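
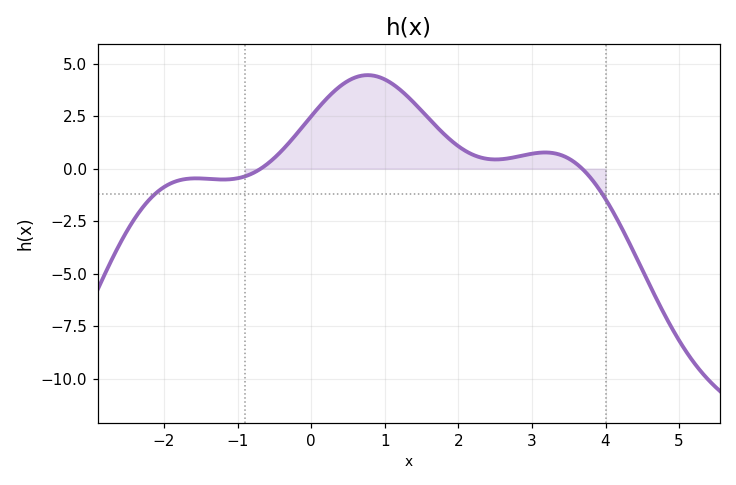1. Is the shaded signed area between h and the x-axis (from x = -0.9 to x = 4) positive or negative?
positive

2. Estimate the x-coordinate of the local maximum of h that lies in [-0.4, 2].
0.765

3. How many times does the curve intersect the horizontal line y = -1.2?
2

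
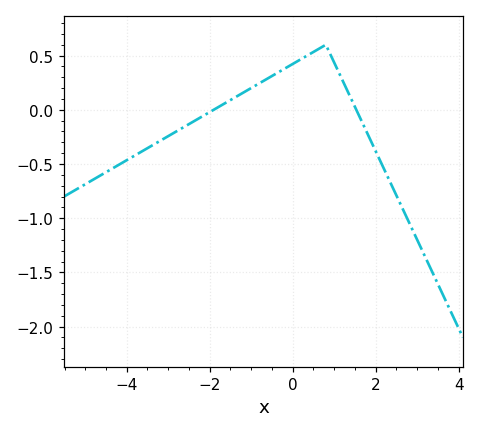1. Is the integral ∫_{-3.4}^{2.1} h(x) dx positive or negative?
positive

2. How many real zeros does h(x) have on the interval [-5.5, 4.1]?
2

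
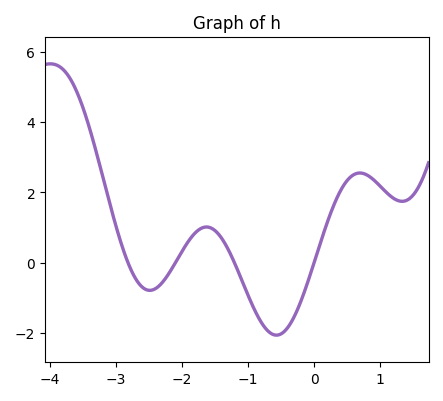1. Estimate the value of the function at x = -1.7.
1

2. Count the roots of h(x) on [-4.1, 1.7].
4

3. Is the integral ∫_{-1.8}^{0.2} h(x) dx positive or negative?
negative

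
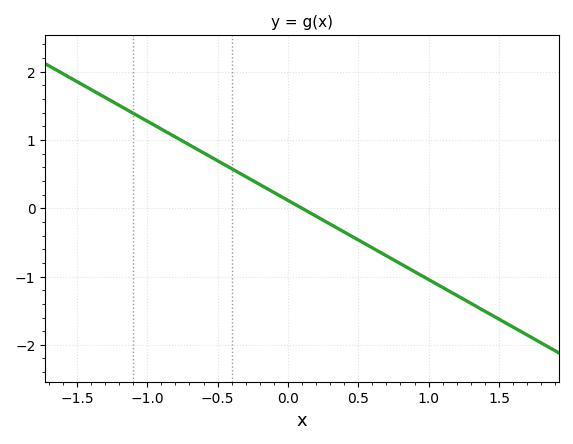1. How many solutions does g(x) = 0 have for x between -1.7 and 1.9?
1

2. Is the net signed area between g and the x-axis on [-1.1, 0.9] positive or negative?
positive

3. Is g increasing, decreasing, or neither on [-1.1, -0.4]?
decreasing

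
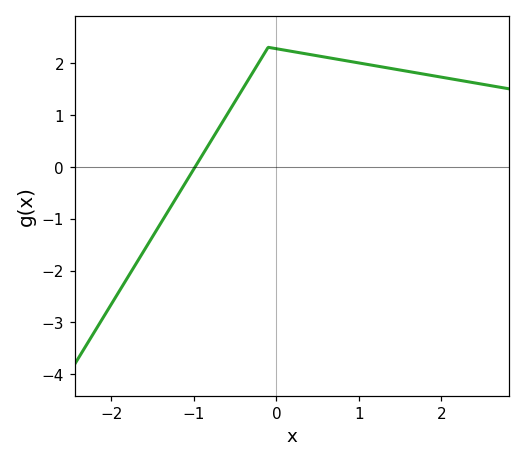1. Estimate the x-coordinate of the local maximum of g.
-0.1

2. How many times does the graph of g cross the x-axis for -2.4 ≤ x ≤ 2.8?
1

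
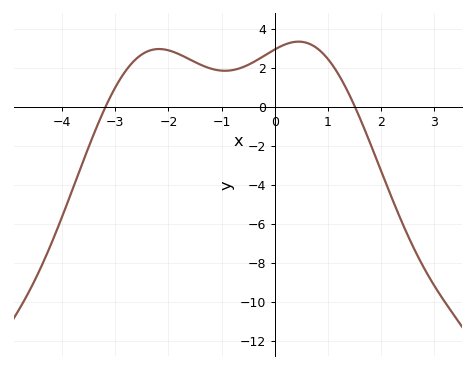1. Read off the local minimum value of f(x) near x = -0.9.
1.85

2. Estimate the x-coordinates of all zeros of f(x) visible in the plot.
-3.18, 1.51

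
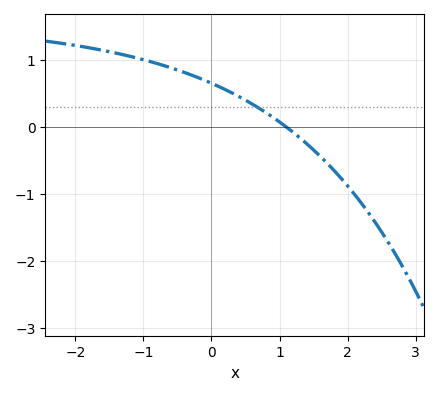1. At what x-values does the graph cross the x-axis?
1.1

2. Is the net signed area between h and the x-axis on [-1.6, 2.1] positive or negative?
positive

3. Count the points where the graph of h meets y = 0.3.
1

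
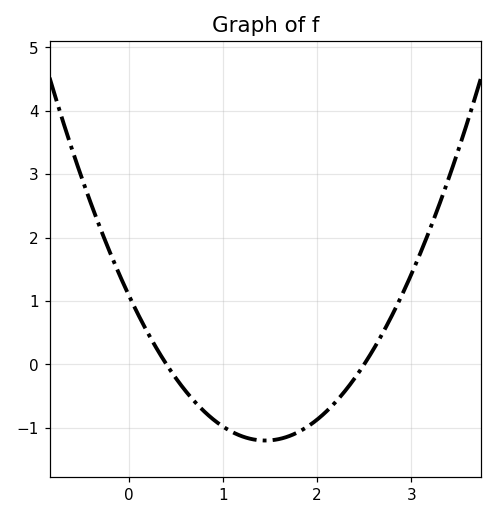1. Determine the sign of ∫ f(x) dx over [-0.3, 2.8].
negative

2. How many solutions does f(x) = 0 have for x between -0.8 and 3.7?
2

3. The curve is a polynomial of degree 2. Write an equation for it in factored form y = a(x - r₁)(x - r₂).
y = 1.09(x - 0.4)(x - 2.5)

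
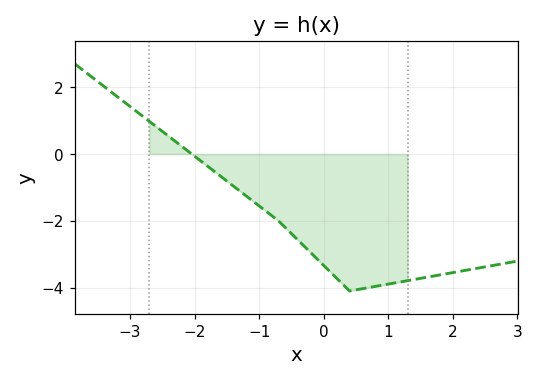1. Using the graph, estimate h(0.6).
-4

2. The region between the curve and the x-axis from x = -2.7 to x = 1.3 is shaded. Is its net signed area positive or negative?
negative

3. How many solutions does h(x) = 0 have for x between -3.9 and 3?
1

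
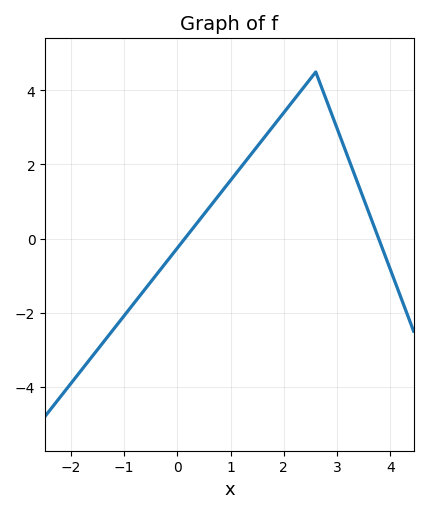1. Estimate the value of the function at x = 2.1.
3.59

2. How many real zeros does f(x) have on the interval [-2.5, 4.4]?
2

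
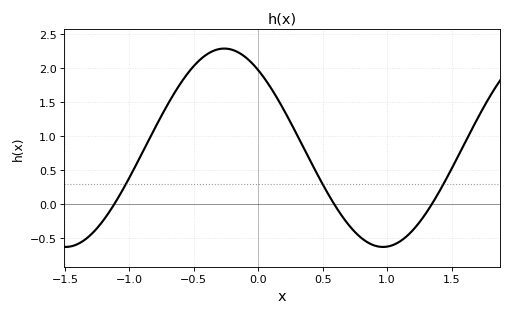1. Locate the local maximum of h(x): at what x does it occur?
-0.25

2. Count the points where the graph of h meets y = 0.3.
3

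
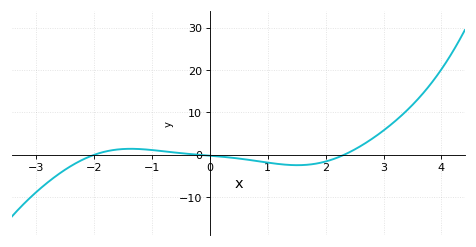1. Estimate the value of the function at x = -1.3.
1.4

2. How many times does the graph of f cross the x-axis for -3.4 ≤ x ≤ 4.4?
3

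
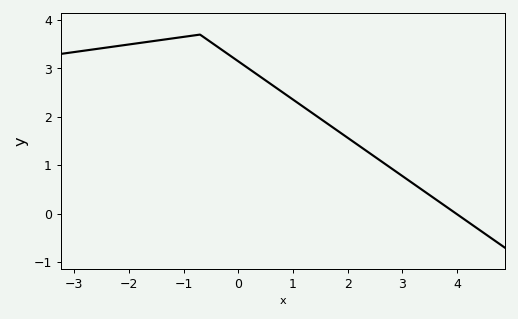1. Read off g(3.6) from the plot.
0.301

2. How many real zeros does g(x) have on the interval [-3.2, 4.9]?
1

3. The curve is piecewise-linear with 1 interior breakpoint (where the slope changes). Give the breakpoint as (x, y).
(-0.7, 3.7)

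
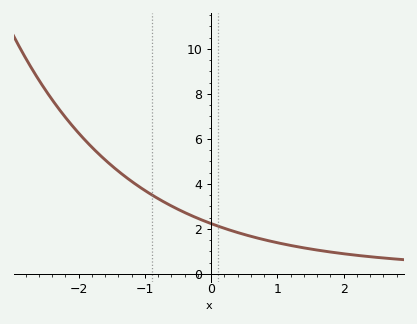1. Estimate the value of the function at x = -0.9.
3.52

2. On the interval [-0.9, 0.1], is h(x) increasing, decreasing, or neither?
decreasing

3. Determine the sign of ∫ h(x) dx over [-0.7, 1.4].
positive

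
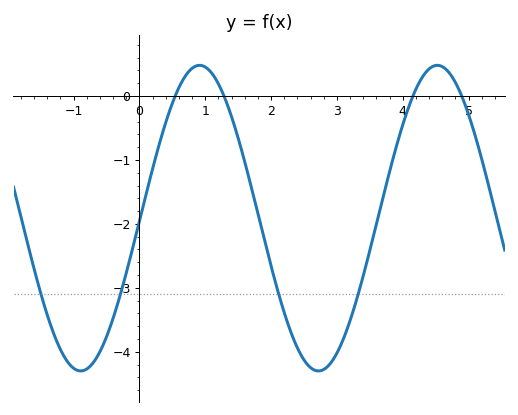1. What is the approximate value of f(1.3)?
-0.037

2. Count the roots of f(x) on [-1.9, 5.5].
4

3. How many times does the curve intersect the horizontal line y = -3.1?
4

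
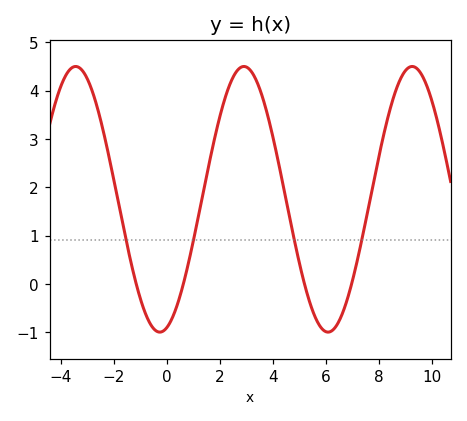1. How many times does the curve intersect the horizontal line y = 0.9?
4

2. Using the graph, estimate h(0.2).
-0.704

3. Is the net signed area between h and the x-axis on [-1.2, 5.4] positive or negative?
positive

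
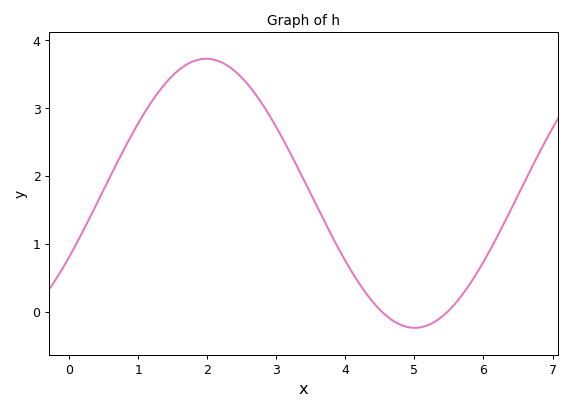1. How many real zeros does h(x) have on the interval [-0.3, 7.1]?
2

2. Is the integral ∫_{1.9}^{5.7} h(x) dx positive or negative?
positive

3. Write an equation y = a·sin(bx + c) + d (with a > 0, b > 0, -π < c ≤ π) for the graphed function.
y = 1.98sin(1x - 0.49) + 1.75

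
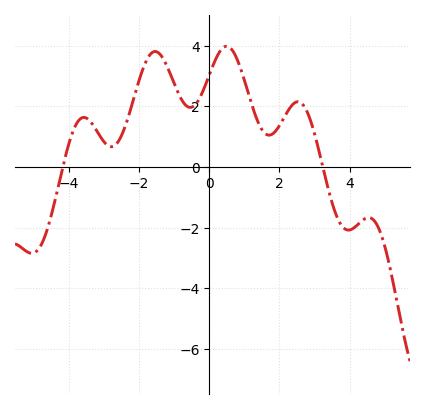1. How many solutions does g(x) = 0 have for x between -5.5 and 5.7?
2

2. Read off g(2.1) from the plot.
1.56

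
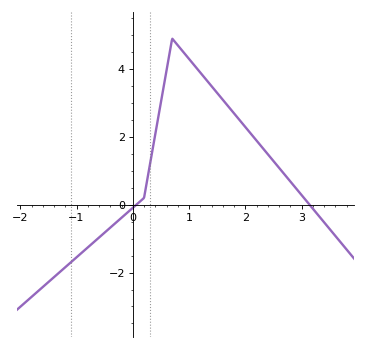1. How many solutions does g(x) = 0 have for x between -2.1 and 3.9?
2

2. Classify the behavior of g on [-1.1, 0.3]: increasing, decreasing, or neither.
increasing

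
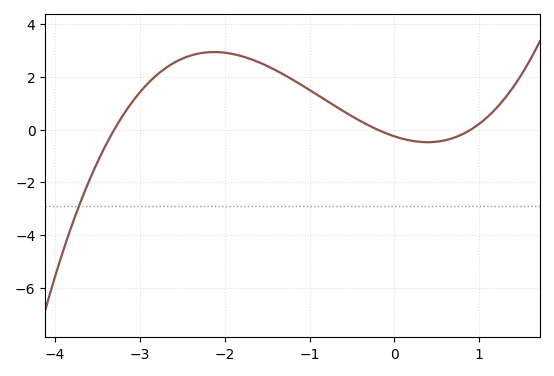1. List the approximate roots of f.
-3.3, -0.2, 0.9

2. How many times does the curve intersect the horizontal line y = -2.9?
1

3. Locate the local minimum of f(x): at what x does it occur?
0.4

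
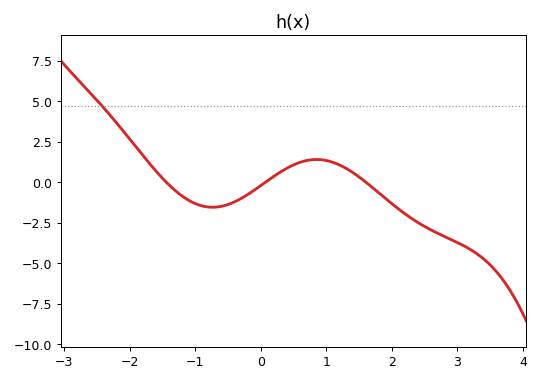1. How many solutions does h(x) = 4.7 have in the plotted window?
1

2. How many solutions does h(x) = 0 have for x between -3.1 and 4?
3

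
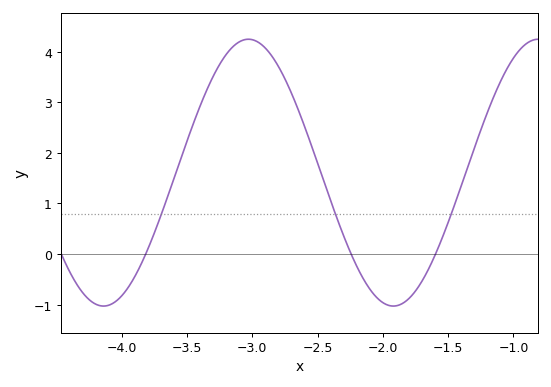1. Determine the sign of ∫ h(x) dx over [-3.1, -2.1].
positive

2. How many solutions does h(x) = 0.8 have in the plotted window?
3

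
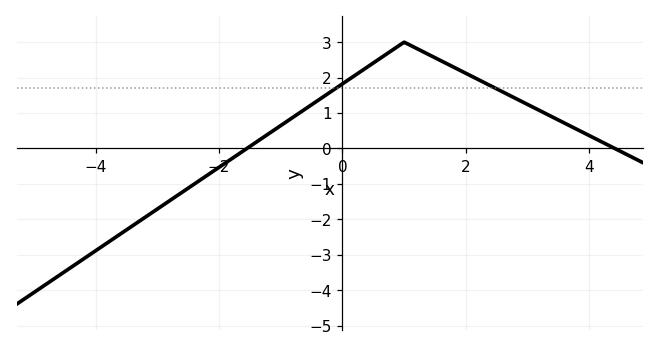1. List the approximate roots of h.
-1.55, 4.41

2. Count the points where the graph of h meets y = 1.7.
2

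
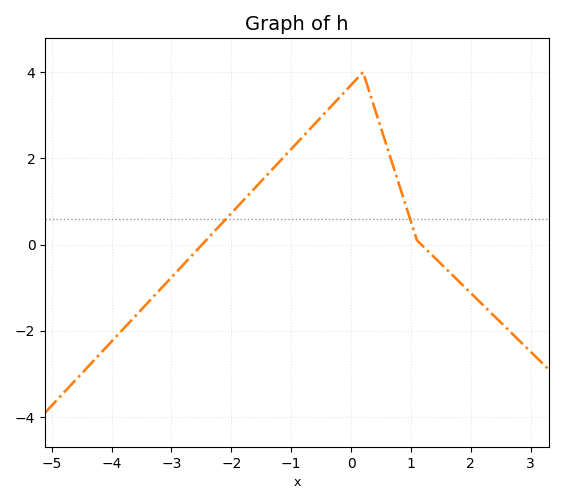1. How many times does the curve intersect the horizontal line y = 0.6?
2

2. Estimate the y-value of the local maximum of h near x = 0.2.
4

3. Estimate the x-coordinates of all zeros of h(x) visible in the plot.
-2.4, 1.2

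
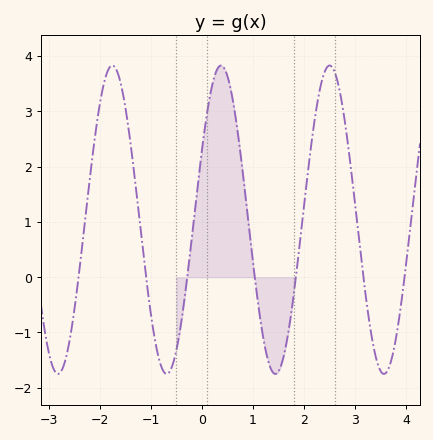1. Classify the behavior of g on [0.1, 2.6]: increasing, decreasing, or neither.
neither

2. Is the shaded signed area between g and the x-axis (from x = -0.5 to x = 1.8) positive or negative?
positive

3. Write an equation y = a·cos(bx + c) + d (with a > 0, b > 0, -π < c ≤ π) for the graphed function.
y = 2.79cos(2.95x - 1.1) + 1.04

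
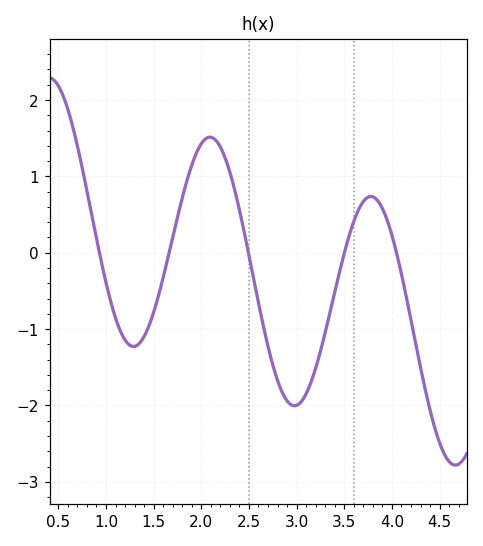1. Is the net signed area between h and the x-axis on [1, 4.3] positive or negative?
negative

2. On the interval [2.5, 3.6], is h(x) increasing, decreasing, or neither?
neither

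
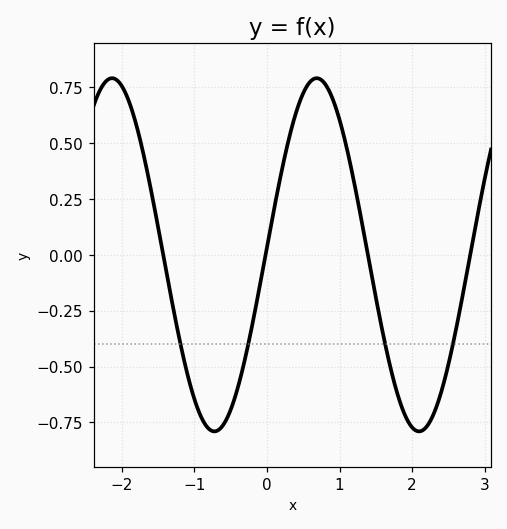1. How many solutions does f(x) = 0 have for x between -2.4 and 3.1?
4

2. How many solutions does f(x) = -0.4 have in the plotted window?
4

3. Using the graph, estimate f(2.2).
-0.768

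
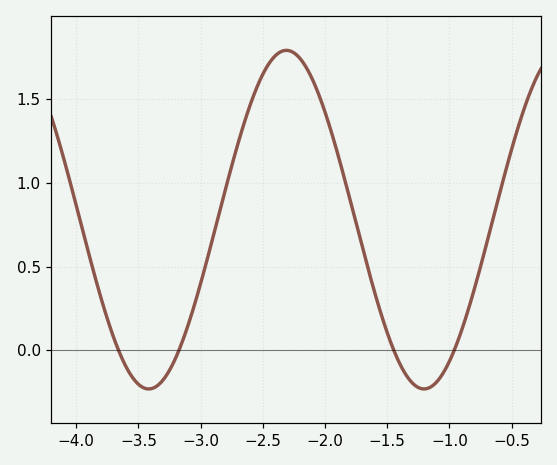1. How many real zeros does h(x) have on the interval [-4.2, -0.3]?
4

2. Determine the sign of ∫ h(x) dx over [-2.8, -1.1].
positive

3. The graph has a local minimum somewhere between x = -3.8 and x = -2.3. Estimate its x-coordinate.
-3.4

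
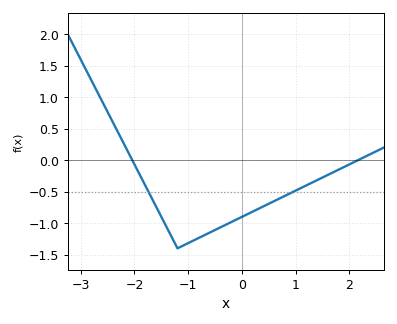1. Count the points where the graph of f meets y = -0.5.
2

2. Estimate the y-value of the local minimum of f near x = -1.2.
-1.4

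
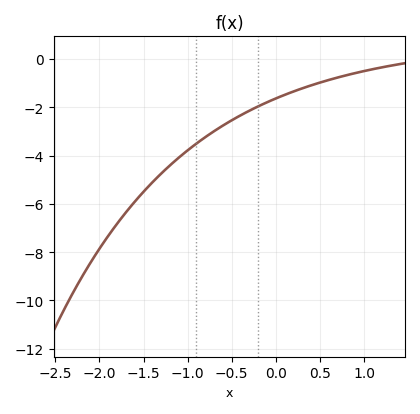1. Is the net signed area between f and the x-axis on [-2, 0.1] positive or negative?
negative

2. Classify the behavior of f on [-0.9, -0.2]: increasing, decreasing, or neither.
increasing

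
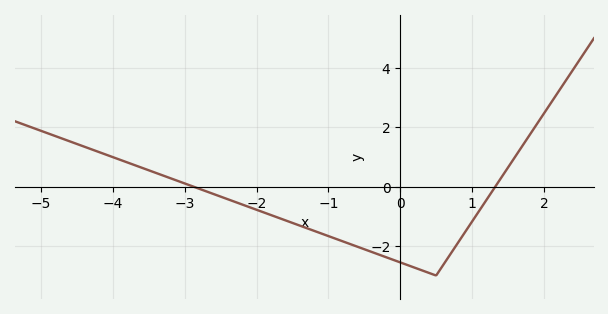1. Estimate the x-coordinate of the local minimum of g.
0.6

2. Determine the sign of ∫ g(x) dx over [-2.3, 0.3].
negative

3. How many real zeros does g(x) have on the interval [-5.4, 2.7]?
2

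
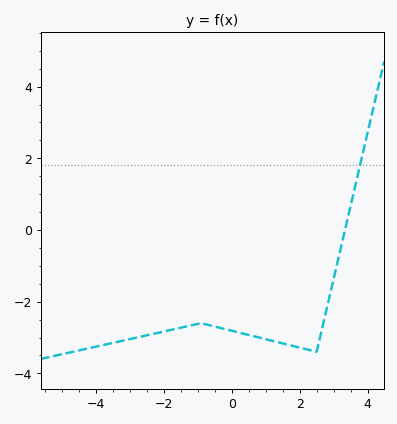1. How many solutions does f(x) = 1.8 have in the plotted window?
1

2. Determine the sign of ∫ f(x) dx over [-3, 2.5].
negative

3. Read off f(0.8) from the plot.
-3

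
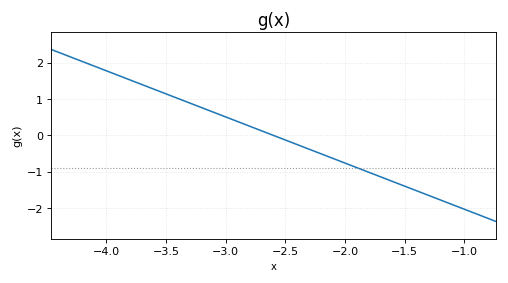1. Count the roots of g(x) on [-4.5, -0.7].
1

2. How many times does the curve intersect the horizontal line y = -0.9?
1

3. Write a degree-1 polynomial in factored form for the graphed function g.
y = -1.27(x + 2.6)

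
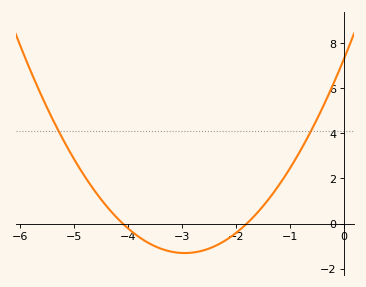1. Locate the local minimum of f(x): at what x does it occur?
-2.9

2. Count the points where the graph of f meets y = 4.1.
2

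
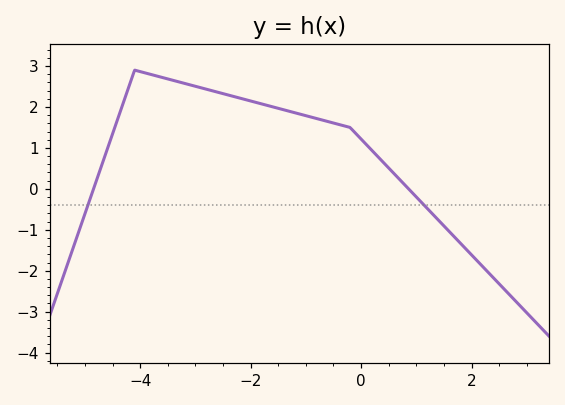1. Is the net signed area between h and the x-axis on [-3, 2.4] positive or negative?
positive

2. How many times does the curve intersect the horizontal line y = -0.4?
2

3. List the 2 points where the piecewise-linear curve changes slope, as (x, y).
(-4.1, 2.9); (-0.2, 1.5)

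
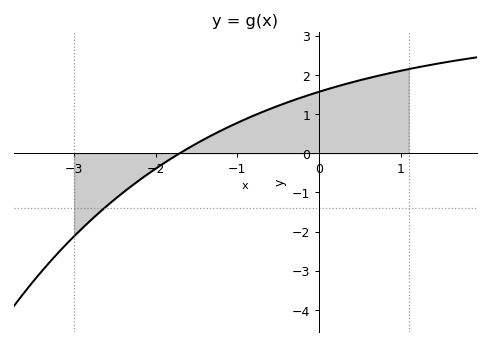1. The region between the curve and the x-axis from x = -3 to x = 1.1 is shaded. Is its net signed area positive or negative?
positive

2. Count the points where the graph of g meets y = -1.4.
1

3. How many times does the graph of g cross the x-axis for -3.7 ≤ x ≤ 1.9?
1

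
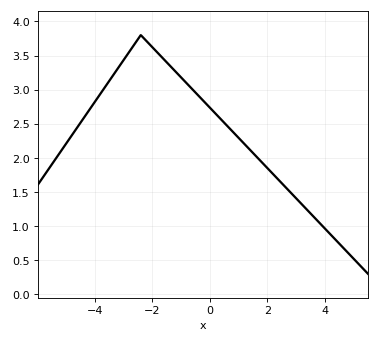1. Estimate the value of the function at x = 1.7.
1.98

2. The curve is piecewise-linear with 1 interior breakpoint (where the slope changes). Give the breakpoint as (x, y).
(-2.4, 3.8)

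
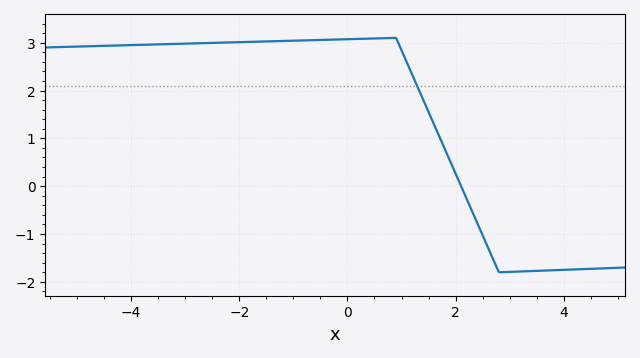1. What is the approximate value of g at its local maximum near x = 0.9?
3.1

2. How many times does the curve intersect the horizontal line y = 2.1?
1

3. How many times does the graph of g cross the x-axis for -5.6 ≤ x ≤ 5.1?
1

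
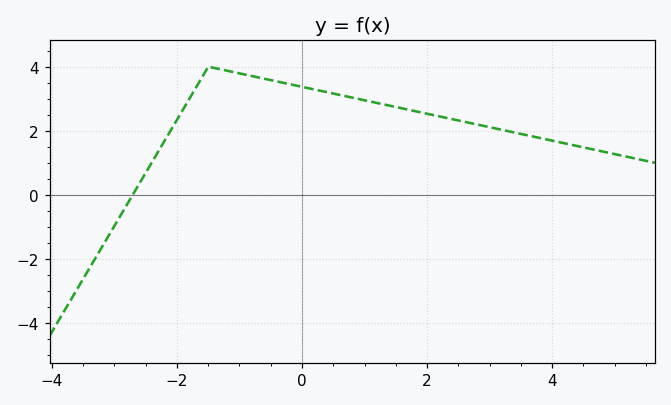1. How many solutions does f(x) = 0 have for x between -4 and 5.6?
1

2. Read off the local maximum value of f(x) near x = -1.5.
4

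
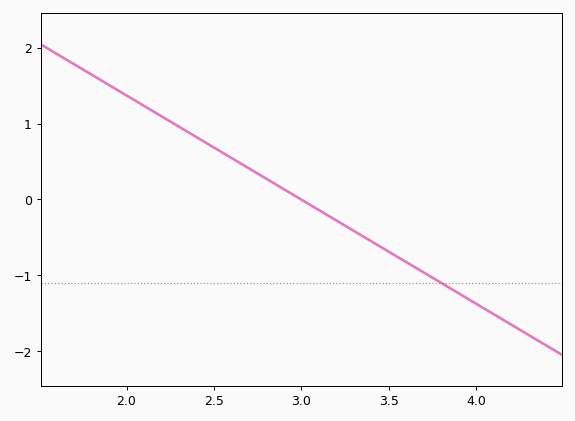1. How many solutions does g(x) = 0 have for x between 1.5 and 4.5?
1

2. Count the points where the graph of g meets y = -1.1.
1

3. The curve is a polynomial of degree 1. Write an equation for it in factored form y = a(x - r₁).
y = -1.37(x - 3)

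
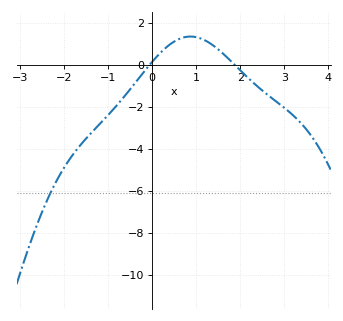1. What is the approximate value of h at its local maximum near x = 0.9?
1.4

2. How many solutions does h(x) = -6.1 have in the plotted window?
1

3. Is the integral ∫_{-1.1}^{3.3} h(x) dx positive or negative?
negative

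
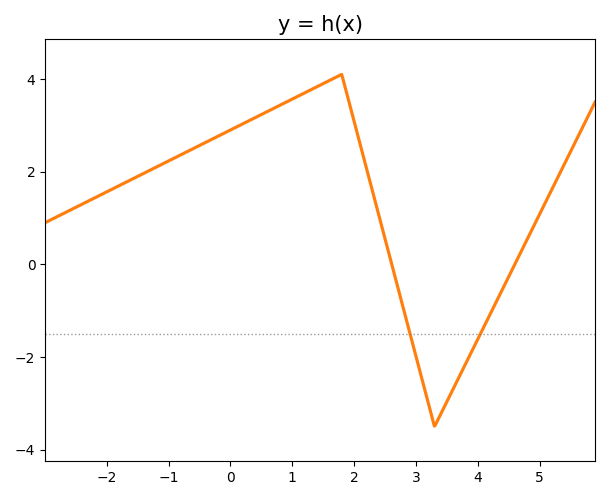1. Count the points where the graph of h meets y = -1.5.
2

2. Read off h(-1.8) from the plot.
1.7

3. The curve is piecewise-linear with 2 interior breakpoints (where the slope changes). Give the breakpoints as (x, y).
(1.8, 4.1); (3.3, -3.5)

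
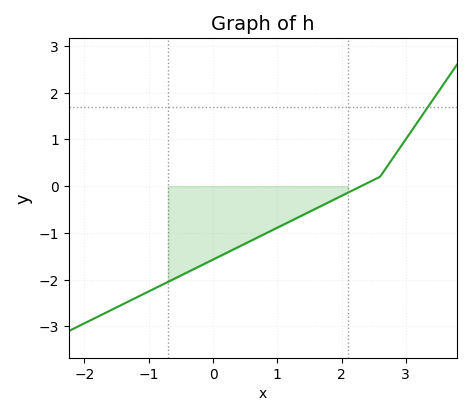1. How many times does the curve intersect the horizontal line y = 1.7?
1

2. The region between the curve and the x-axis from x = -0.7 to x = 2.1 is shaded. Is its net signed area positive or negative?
negative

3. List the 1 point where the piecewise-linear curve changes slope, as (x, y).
(2.6, 0.2)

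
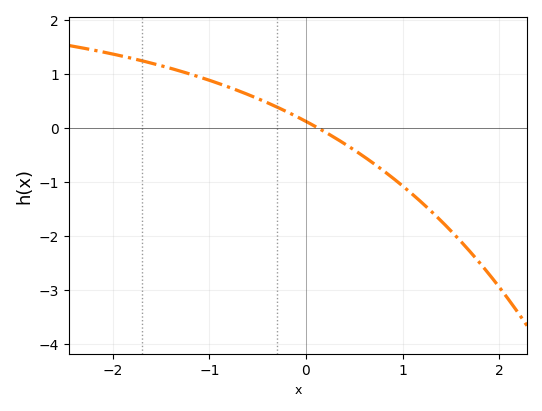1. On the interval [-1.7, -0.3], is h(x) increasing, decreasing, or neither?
decreasing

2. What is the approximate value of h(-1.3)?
1.1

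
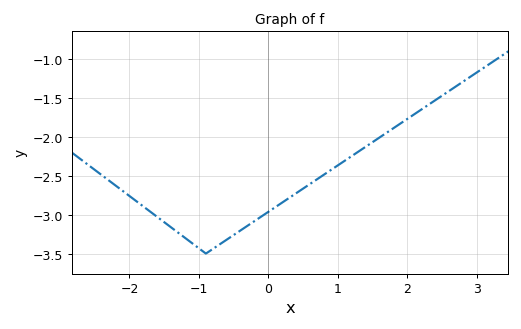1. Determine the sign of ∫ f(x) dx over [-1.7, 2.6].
negative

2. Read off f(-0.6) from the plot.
-3.3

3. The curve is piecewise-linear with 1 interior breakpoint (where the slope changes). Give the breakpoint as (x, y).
(-0.9, -3.5)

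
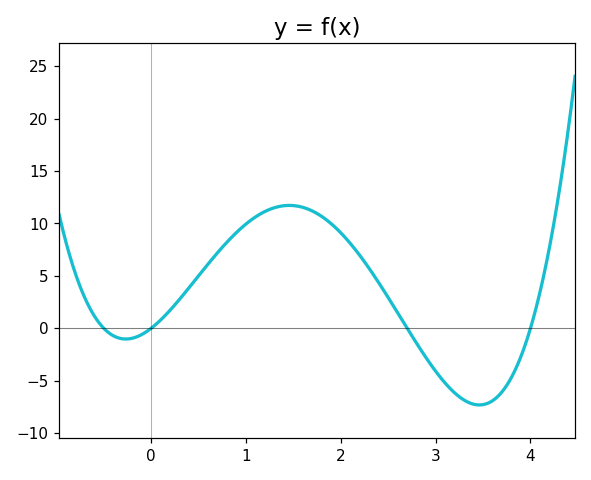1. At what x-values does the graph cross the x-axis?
-0.5, 0, 2.7, 4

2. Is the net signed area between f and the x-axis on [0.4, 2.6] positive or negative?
positive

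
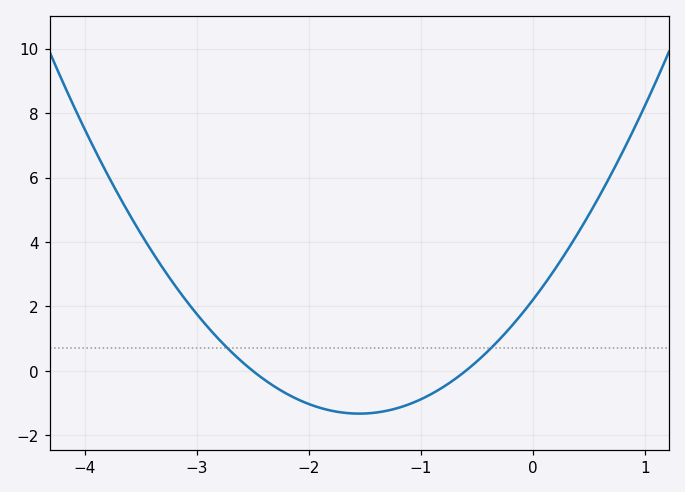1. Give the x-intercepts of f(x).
-2.5, -0.6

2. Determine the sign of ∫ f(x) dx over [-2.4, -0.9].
negative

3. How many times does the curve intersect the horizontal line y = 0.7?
2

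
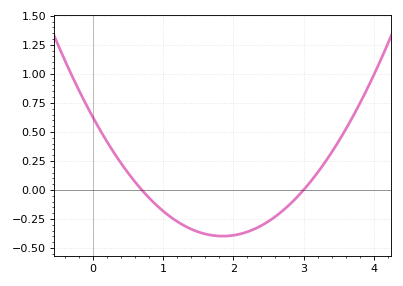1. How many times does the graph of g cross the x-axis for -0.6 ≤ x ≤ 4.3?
2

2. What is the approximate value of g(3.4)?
0.32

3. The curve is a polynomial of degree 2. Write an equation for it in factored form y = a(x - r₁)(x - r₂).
y = 0.3(x - 0.7)(x - 3)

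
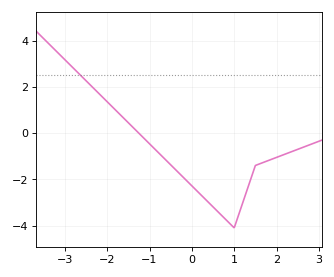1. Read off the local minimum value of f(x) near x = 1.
-4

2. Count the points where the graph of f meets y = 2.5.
1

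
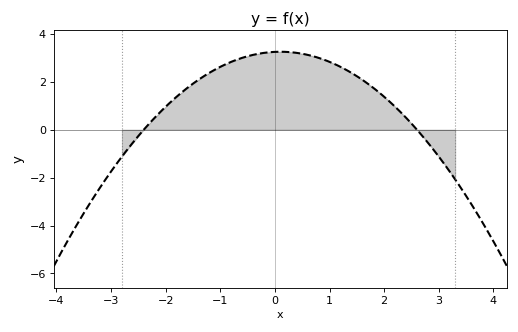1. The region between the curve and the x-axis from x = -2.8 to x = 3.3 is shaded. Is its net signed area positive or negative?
positive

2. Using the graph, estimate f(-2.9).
-1.4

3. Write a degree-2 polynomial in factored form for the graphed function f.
y = -0.52(x + 2.4)(x - 2.6)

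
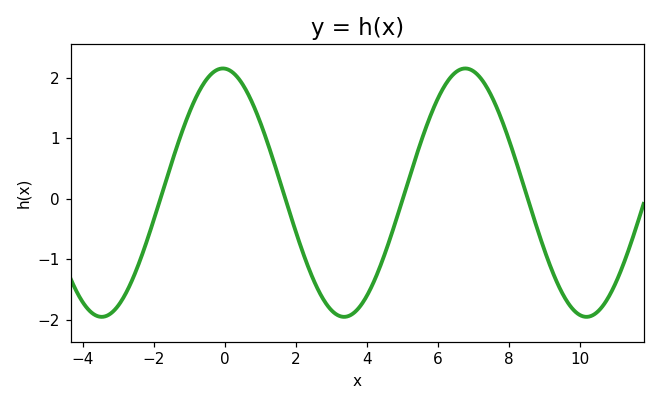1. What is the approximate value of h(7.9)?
1.1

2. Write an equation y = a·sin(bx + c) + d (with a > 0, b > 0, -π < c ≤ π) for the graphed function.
y = 2.05sin(0.92x + 1.6) + 0.1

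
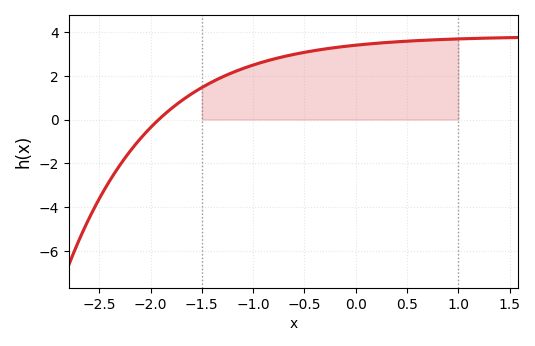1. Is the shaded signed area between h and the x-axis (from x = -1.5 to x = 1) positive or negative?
positive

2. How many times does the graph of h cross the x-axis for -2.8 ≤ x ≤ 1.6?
1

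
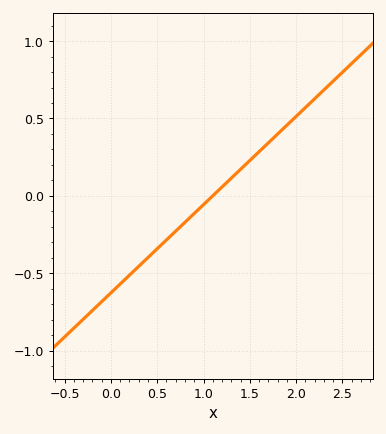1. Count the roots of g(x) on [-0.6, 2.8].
1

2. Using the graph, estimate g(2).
0.513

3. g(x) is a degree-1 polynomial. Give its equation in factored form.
y = 0.57(x - 1.1)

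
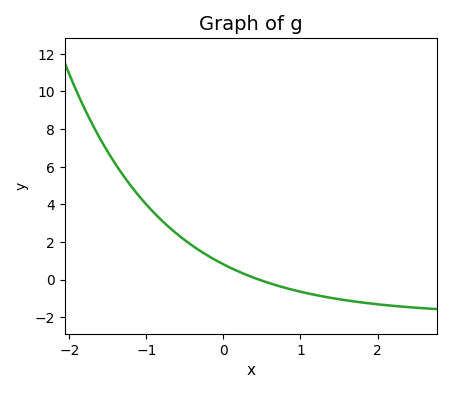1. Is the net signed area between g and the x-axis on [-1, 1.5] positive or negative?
positive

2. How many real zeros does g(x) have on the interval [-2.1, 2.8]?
1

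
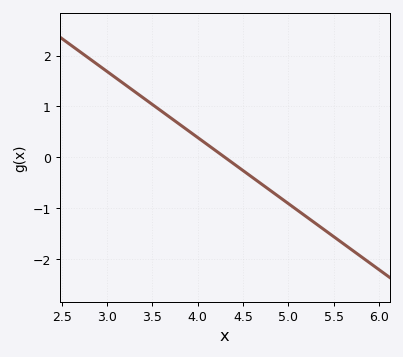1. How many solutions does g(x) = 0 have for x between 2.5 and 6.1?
1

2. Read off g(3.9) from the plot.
0.5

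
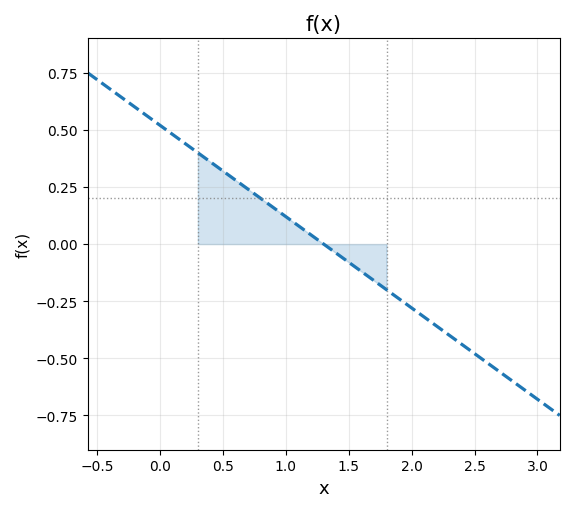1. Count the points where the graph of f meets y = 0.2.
1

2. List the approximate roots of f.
1.3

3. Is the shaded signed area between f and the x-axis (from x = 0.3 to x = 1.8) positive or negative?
positive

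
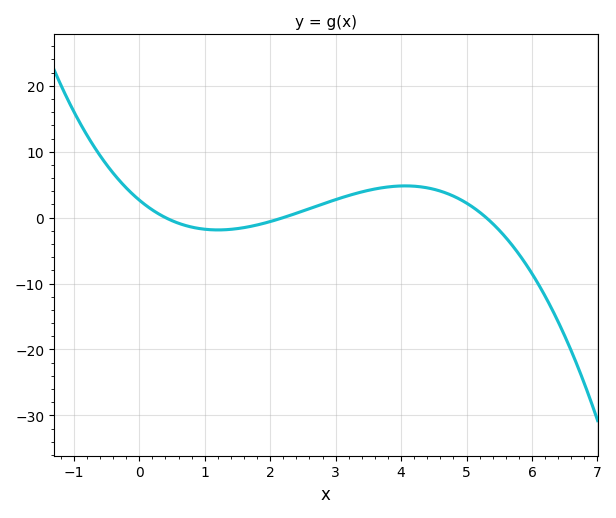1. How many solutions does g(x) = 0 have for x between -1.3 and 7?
3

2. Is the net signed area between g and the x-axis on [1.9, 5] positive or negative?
positive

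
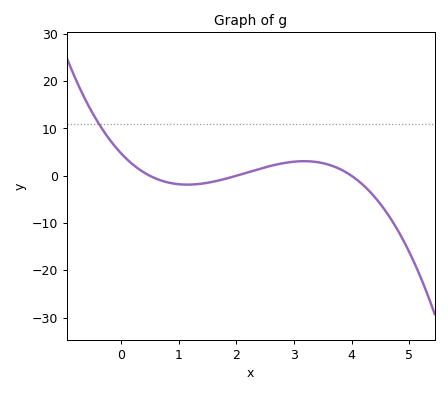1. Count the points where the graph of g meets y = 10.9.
1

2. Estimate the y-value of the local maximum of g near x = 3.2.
3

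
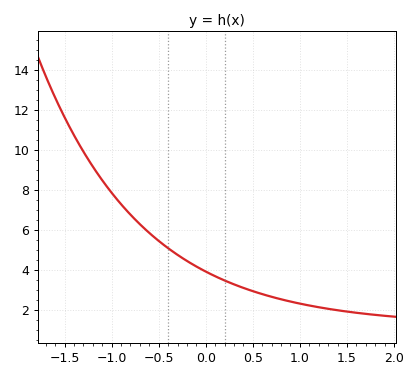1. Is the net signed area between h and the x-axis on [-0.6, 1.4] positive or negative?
positive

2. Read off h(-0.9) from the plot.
7.28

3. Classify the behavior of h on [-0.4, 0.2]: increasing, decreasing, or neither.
decreasing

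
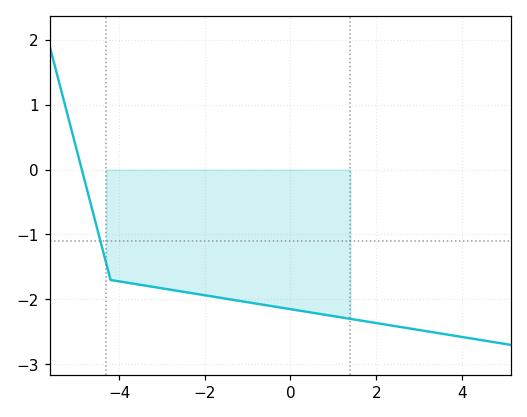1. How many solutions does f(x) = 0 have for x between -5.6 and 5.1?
1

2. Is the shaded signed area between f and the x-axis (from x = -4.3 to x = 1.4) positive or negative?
negative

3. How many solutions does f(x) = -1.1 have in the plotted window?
1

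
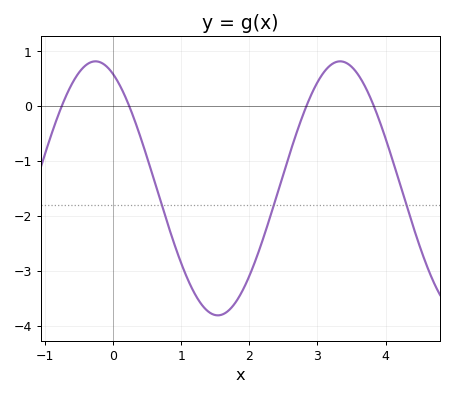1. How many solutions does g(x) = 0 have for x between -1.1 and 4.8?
4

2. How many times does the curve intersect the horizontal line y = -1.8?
3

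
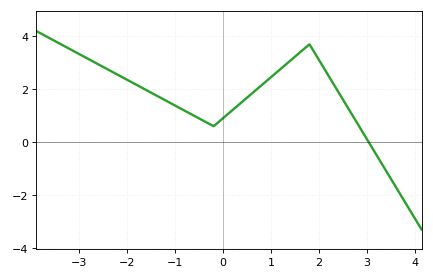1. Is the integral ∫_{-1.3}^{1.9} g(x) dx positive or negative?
positive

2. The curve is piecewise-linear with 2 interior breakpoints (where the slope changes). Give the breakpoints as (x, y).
(-0.2, 0.6); (1.8, 3.7)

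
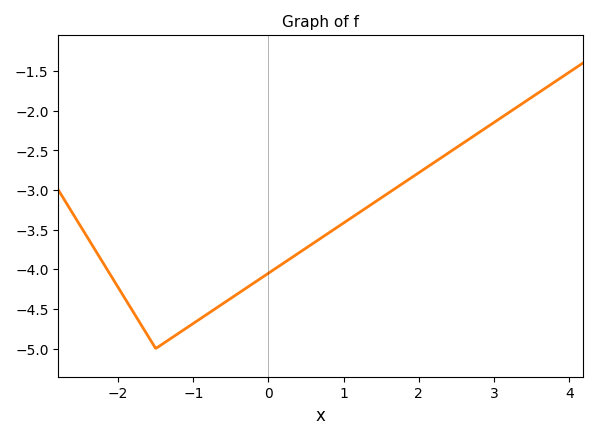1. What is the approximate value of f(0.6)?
-3.65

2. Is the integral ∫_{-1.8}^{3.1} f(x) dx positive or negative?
negative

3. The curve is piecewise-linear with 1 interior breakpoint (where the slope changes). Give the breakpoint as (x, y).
(-1.5, -5)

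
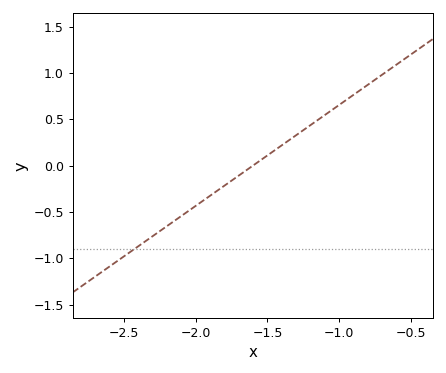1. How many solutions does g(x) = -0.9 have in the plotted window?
1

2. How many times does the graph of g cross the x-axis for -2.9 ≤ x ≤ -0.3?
1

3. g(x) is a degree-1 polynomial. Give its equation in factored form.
y = 1.09(x + 1.6)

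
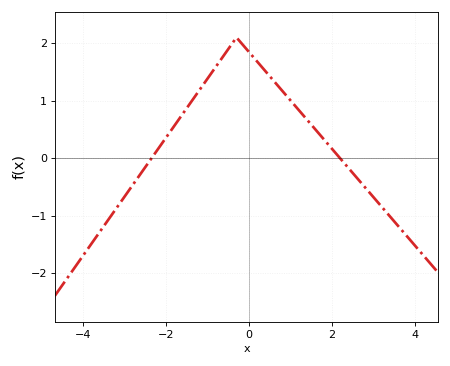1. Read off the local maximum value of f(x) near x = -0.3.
2.1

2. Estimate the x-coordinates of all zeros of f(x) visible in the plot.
-2.4, 2.2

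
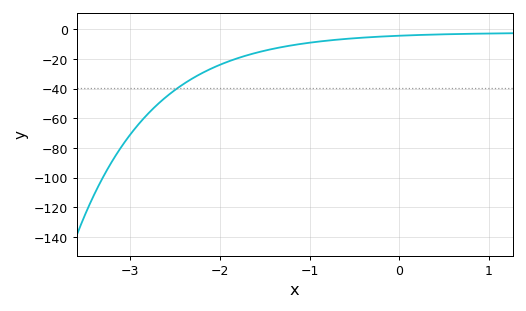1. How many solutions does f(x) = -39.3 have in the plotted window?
1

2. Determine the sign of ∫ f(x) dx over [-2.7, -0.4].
negative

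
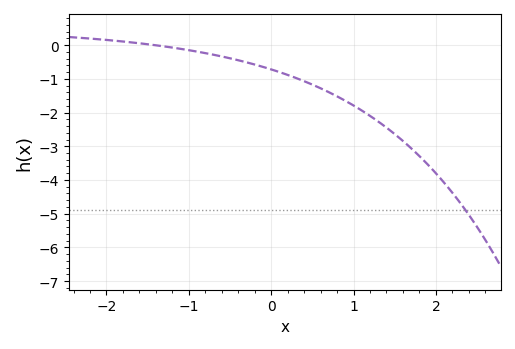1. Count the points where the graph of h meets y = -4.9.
1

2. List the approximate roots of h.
-1.42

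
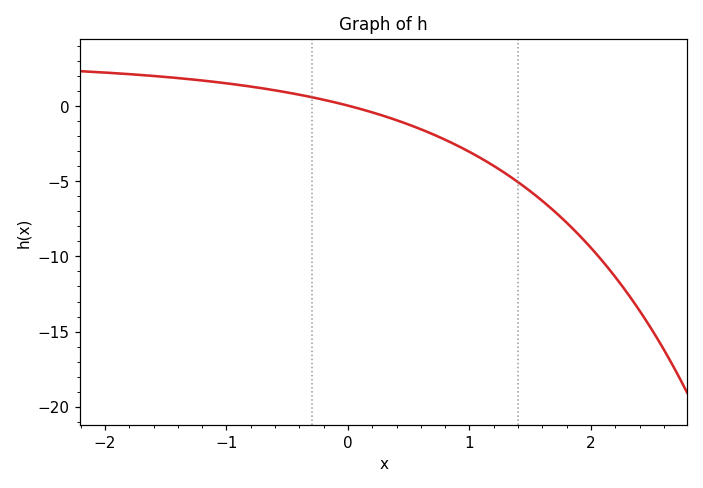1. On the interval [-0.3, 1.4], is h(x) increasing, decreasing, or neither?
decreasing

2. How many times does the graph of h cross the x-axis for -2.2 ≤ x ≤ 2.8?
1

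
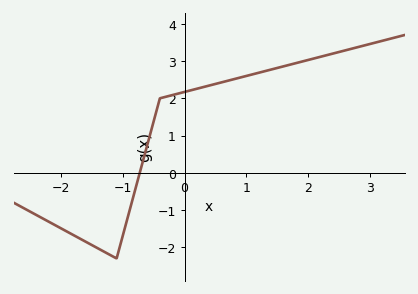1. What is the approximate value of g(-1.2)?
-2.2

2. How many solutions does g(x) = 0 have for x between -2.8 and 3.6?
1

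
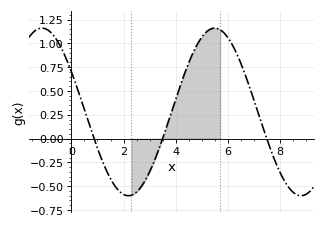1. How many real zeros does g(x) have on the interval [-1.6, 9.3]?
3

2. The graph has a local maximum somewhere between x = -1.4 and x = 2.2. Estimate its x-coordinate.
-1.2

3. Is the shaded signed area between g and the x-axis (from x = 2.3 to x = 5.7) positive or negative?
positive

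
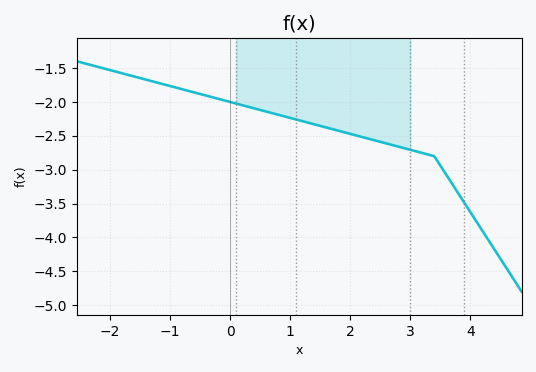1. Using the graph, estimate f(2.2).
-2.52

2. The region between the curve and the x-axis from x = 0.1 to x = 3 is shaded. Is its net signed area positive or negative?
negative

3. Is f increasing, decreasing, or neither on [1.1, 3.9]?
decreasing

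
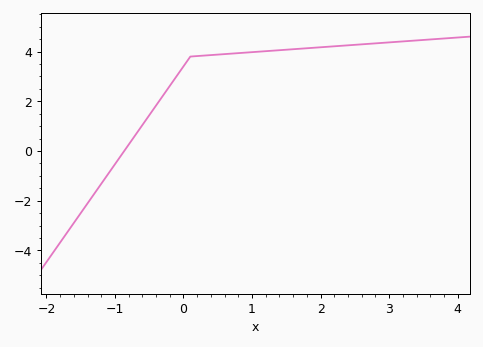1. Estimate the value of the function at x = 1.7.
4.11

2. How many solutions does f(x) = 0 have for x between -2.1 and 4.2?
1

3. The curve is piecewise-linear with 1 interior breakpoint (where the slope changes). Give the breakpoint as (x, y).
(0.1, 3.8)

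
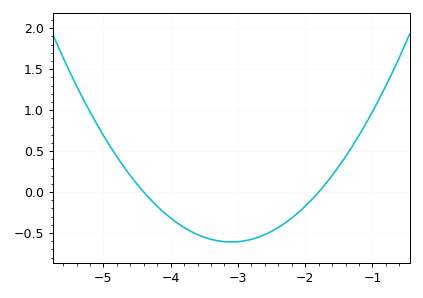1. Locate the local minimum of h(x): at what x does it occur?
-3.1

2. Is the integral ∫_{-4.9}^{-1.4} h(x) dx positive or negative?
negative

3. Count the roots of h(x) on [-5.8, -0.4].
2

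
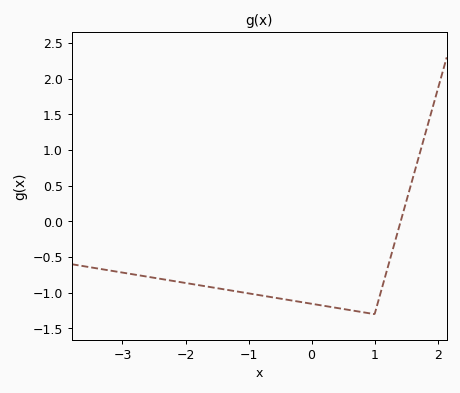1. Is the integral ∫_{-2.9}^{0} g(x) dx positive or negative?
negative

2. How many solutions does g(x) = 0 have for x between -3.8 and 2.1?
1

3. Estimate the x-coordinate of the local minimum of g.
0.999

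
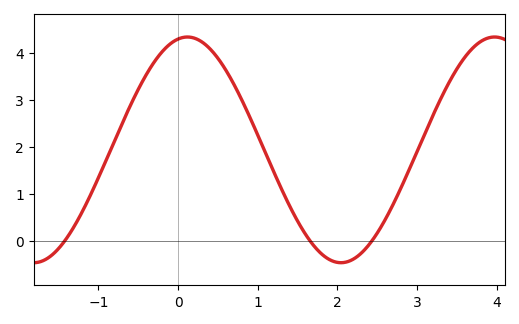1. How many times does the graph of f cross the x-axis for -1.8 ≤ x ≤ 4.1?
3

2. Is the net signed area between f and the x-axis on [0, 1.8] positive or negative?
positive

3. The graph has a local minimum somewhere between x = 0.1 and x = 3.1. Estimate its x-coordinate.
2.05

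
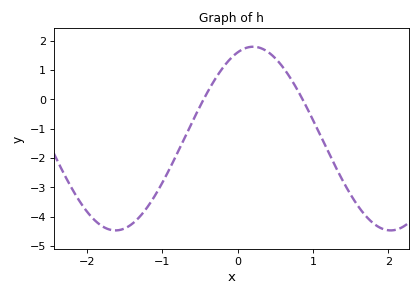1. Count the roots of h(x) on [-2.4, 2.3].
2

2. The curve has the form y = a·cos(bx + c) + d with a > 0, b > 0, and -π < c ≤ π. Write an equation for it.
y = 3.13cos(1.72x - 0.35) - 1.34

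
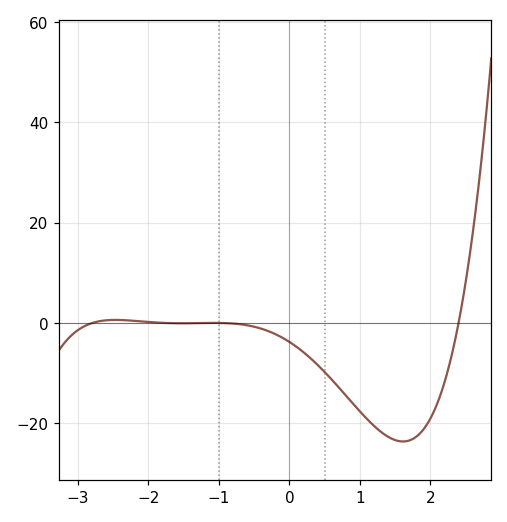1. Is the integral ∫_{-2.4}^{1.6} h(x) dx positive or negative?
negative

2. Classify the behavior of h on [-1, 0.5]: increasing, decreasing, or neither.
decreasing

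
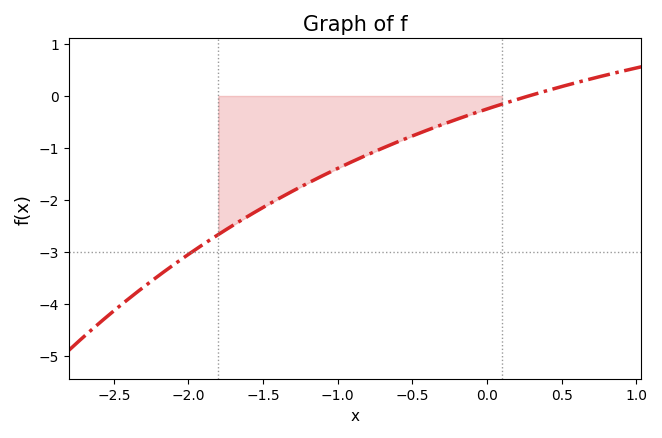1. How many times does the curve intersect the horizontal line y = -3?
1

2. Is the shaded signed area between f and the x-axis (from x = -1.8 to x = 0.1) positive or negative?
negative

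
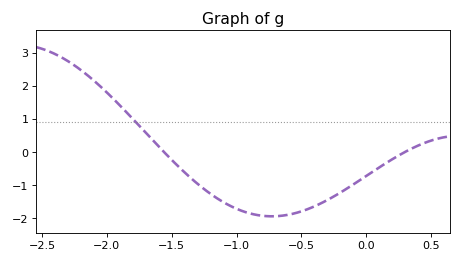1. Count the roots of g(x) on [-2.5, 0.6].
2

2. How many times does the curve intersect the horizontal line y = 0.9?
1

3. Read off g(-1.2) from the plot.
-1.3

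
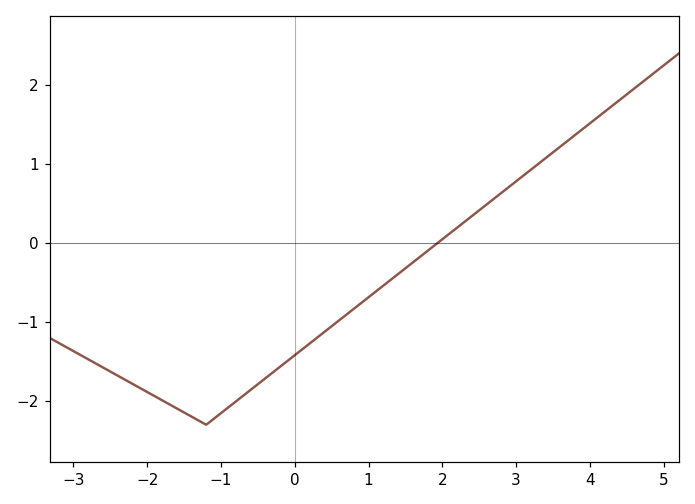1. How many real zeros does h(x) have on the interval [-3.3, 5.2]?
1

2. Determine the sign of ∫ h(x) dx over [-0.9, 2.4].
negative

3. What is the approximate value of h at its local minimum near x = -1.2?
-2.3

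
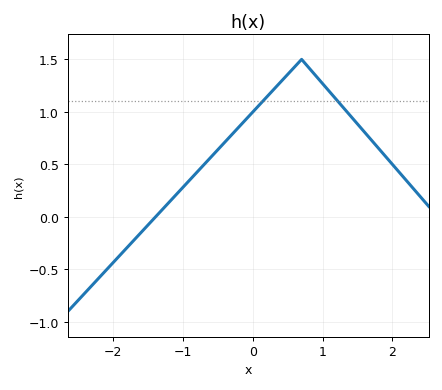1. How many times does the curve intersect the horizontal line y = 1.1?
2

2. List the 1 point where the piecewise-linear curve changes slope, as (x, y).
(0.7, 1.5)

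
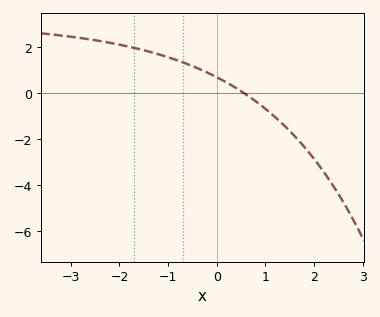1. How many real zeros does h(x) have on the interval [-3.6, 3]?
1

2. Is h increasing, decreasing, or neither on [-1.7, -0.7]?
decreasing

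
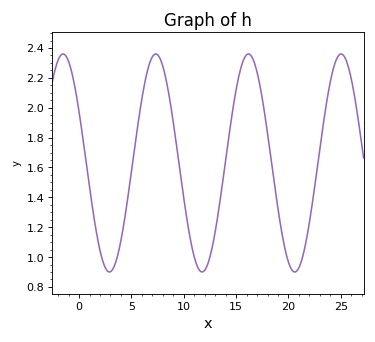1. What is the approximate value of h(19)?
1.32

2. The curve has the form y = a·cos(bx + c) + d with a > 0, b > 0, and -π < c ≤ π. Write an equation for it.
y = 0.73cos(0.71x + 1.08) + 1.63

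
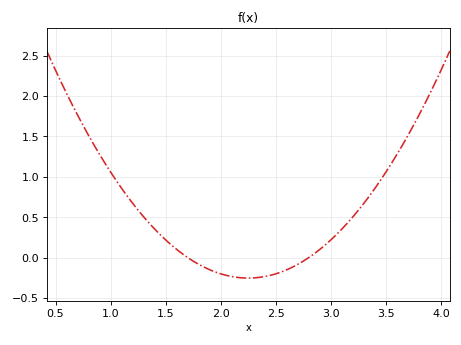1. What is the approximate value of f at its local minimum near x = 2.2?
-0.25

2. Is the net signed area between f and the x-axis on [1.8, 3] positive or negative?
negative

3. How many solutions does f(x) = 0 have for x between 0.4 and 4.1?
2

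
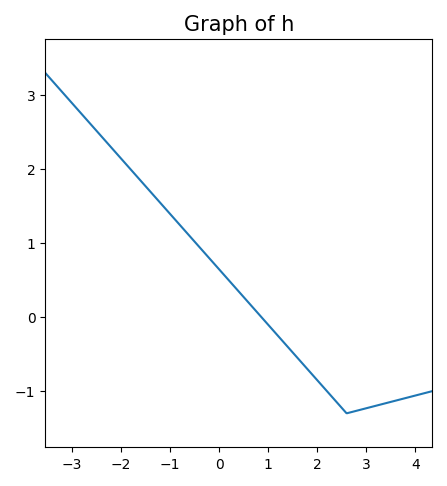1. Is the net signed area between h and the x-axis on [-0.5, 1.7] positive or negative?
positive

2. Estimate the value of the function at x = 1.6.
-0.552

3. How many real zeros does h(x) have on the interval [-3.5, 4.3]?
1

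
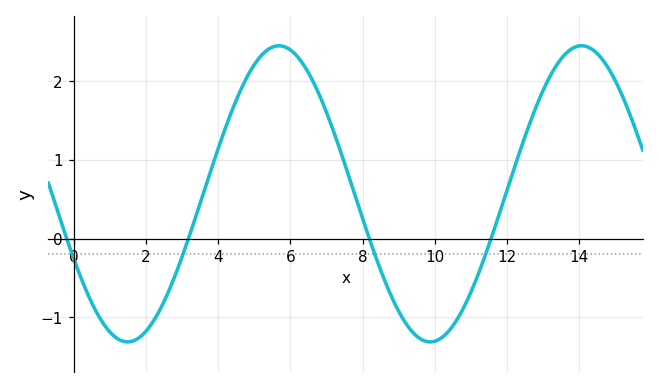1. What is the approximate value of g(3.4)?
0.3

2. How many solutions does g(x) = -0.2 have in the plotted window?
4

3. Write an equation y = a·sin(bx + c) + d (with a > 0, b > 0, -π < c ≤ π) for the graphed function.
y = 1.88sin(0.75x - 2.7) + 0.57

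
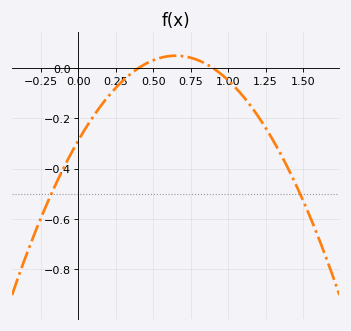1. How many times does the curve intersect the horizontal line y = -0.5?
2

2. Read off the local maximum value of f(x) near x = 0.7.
0.04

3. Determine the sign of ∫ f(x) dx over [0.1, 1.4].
negative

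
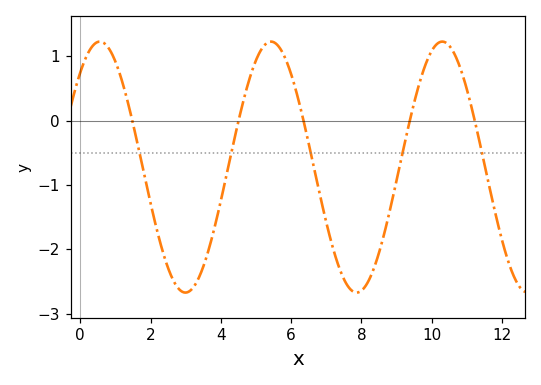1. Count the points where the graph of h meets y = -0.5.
5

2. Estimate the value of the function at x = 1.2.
0.598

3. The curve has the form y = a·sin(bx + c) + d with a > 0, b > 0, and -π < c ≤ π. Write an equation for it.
y = 1.95sin(1.29x + 0.852) - 0.72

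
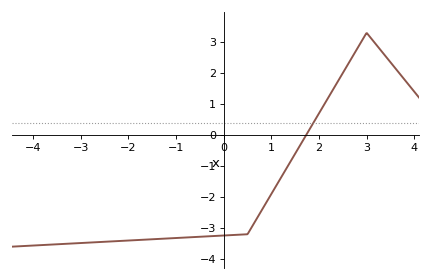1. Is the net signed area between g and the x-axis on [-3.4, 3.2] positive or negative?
negative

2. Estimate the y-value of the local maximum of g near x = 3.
3.3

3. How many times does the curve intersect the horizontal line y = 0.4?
1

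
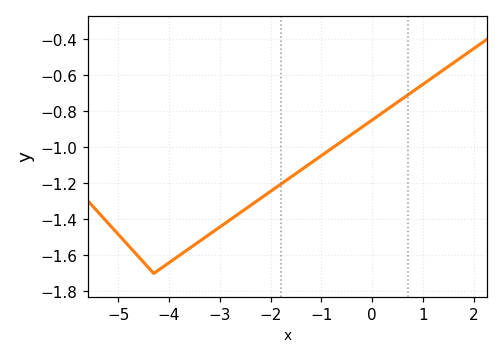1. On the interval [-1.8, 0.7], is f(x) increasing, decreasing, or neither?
increasing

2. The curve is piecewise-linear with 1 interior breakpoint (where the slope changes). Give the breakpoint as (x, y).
(-4.3, -1.7)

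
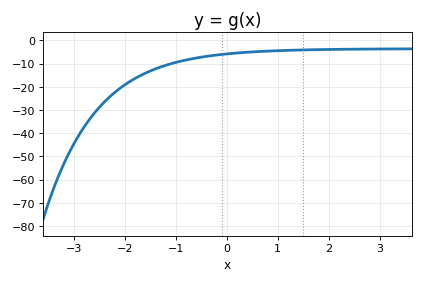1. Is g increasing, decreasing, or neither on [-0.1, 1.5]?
increasing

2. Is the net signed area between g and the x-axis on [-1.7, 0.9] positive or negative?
negative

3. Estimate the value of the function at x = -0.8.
-8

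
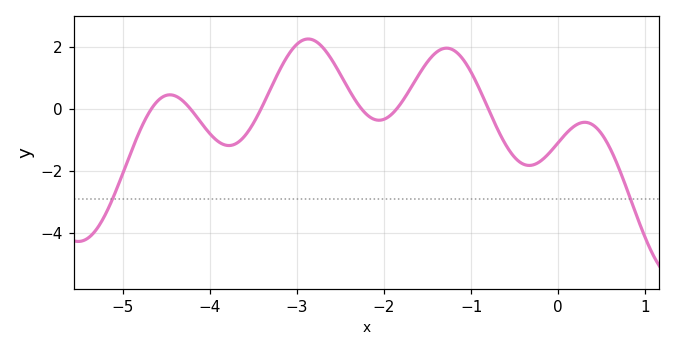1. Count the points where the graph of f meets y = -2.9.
2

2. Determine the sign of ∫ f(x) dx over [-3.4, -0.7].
positive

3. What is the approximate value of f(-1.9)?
-0.144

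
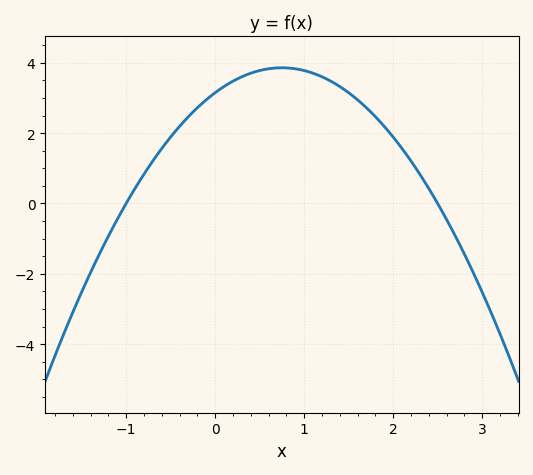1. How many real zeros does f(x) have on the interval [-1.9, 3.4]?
2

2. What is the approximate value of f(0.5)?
3.8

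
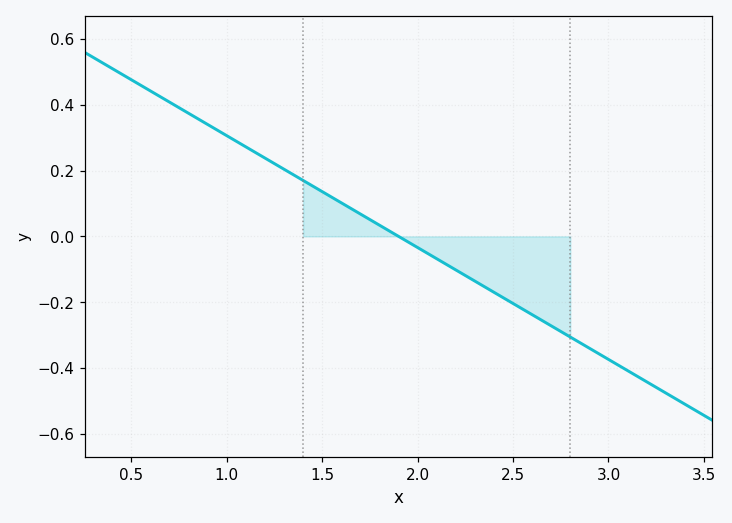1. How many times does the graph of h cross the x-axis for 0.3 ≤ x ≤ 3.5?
1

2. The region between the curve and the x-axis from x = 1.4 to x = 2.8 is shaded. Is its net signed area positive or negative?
negative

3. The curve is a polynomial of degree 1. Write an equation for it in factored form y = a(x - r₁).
y = -0.34(x - 1.9)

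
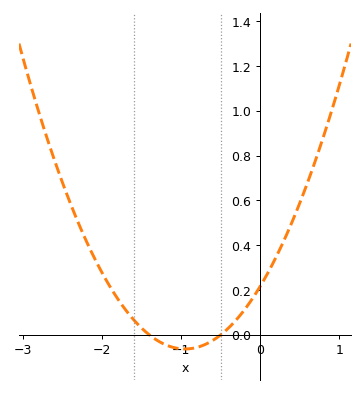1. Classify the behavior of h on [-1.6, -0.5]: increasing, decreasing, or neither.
neither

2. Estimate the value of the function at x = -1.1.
-0.056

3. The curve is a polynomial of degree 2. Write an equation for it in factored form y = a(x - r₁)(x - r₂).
y = 0.31(x + 1.4)(x + 0.5)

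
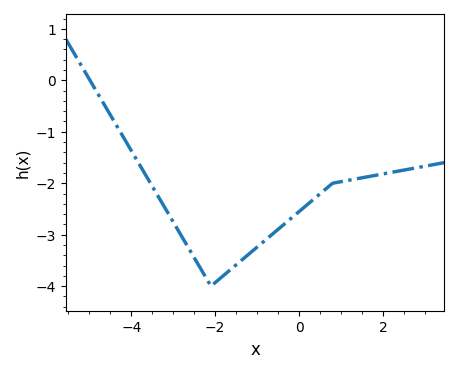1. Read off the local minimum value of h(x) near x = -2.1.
-4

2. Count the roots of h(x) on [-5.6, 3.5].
1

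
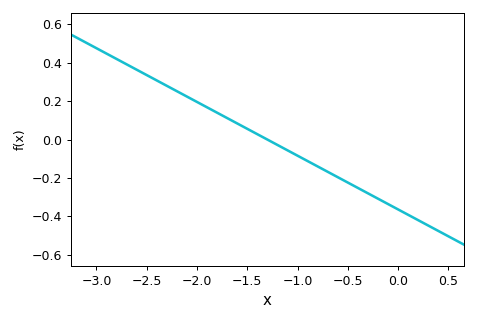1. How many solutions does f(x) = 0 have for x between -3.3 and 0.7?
1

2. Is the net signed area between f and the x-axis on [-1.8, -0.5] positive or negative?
negative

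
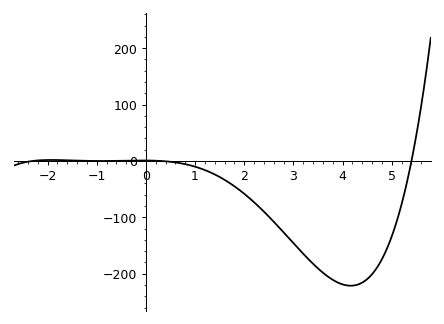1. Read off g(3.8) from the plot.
-211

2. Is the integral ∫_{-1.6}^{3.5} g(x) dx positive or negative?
negative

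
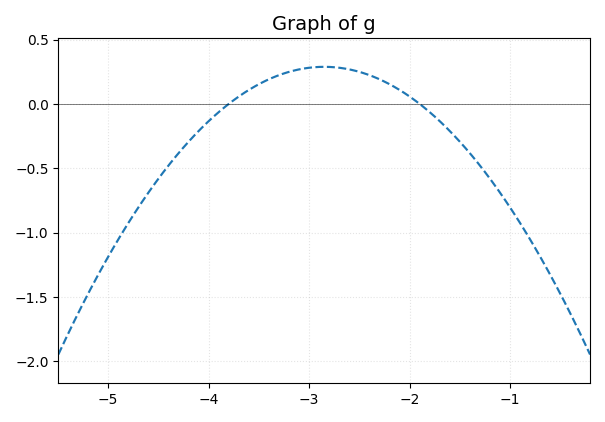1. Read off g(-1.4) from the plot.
-0.384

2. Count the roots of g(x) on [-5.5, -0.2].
2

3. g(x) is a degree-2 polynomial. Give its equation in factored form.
y = -0.32(x + 3.8)(x + 1.9)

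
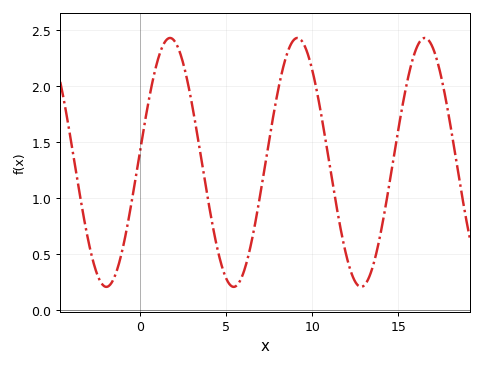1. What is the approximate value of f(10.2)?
2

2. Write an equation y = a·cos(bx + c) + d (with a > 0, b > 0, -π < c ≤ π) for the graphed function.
y = 1.11cos(0.85x - 1.5) + 1.32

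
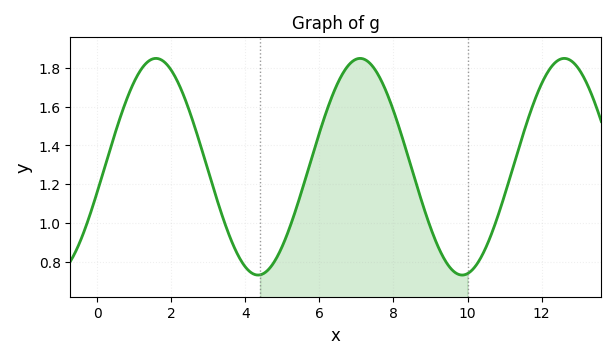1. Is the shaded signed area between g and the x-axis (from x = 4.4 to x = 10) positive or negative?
positive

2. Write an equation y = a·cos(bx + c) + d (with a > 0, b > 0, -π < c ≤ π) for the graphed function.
y = 0.56cos(1.14x - 1.81) + 1.29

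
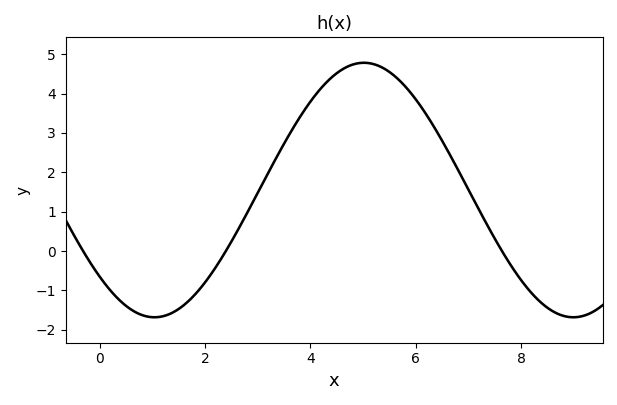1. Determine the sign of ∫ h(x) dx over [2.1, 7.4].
positive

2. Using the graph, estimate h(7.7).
-0.1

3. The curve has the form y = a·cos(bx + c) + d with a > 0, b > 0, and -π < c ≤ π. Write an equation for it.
y = 3.23cos(0.79x + 2.3) + 1.55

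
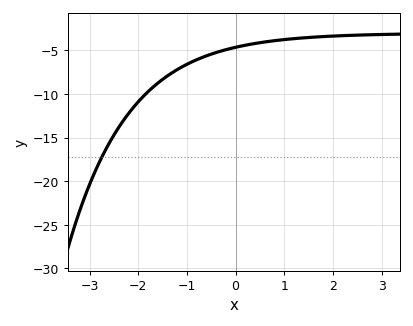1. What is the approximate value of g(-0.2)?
-4.91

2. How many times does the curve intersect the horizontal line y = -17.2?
1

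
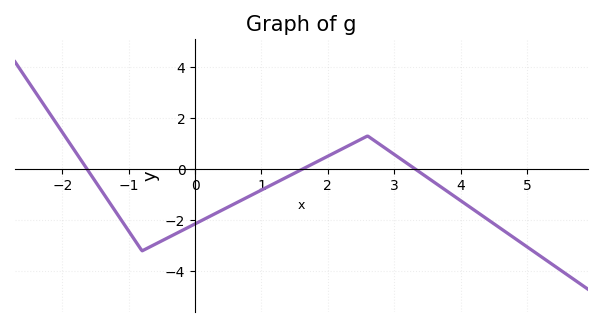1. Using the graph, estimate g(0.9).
-1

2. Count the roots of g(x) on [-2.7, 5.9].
3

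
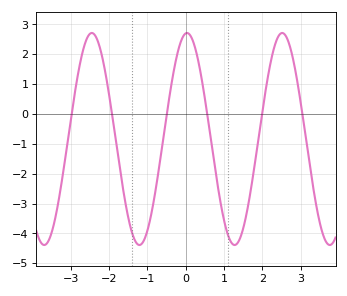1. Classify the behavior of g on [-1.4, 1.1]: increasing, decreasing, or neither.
neither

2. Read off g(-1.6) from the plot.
-2.8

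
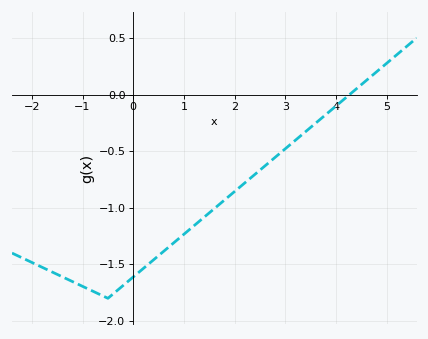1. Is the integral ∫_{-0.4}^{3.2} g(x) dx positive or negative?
negative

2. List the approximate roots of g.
4.2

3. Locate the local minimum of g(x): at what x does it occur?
-0.4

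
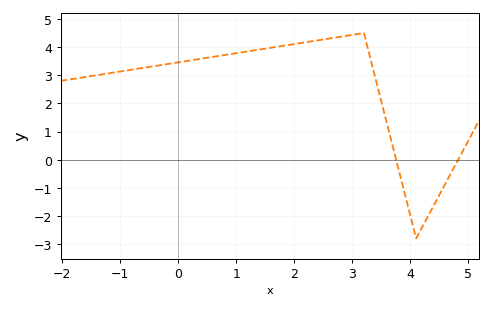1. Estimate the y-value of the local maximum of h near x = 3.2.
4.5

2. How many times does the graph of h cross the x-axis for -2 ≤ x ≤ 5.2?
2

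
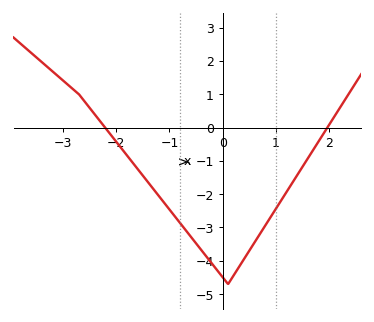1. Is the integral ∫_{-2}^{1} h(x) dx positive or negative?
negative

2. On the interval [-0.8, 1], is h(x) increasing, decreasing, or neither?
neither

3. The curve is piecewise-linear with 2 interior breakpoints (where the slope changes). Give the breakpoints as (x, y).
(-2.7, 1); (0.1, -4.7)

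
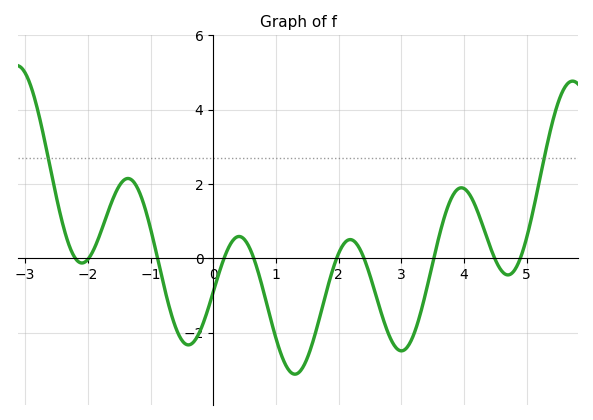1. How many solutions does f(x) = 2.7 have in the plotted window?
2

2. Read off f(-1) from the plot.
0.8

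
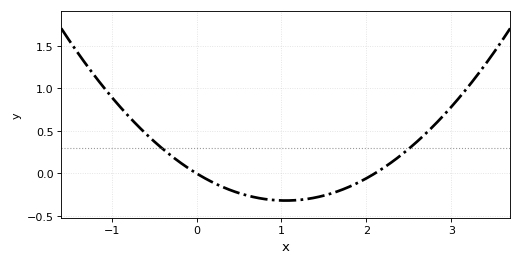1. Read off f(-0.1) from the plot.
0.05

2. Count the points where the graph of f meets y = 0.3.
2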